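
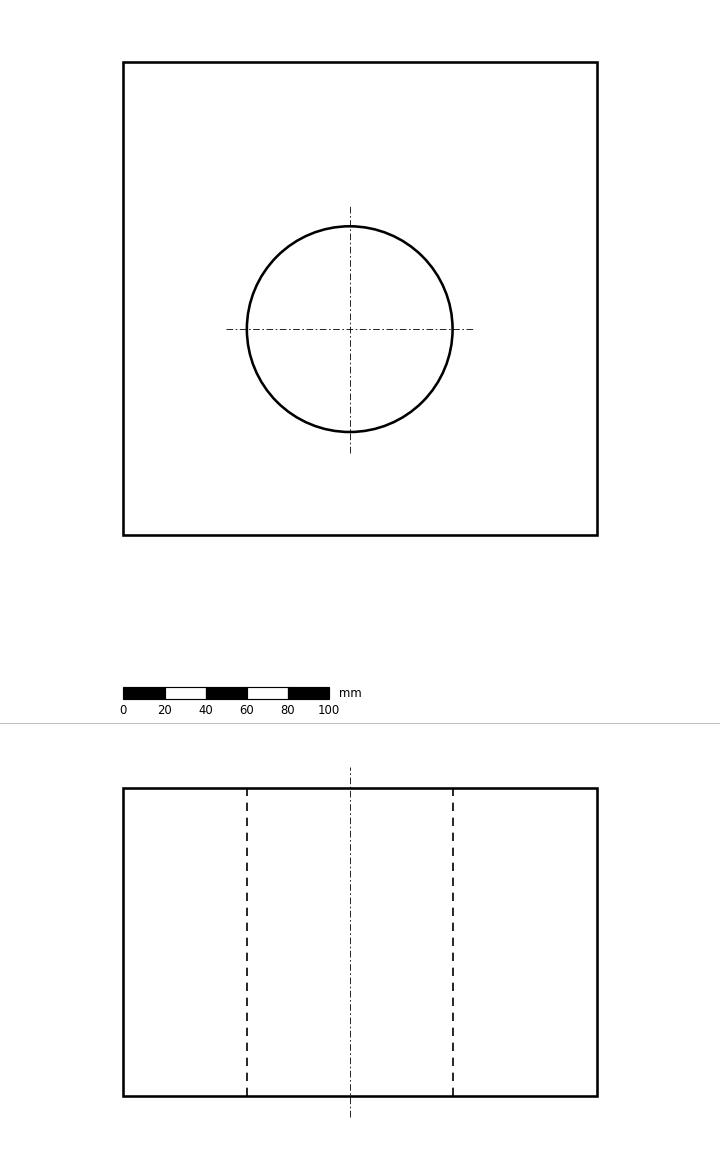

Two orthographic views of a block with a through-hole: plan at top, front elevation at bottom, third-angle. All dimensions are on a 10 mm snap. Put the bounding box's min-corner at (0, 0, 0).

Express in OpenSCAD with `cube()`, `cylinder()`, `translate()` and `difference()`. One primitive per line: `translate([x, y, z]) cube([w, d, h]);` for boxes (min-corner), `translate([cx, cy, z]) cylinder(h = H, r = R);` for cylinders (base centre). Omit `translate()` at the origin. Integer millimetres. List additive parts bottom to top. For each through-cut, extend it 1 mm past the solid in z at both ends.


difference() {
  cube([230, 230, 150]);
  translate([110, 100, -1]) cylinder(h = 152, r = 50);
}


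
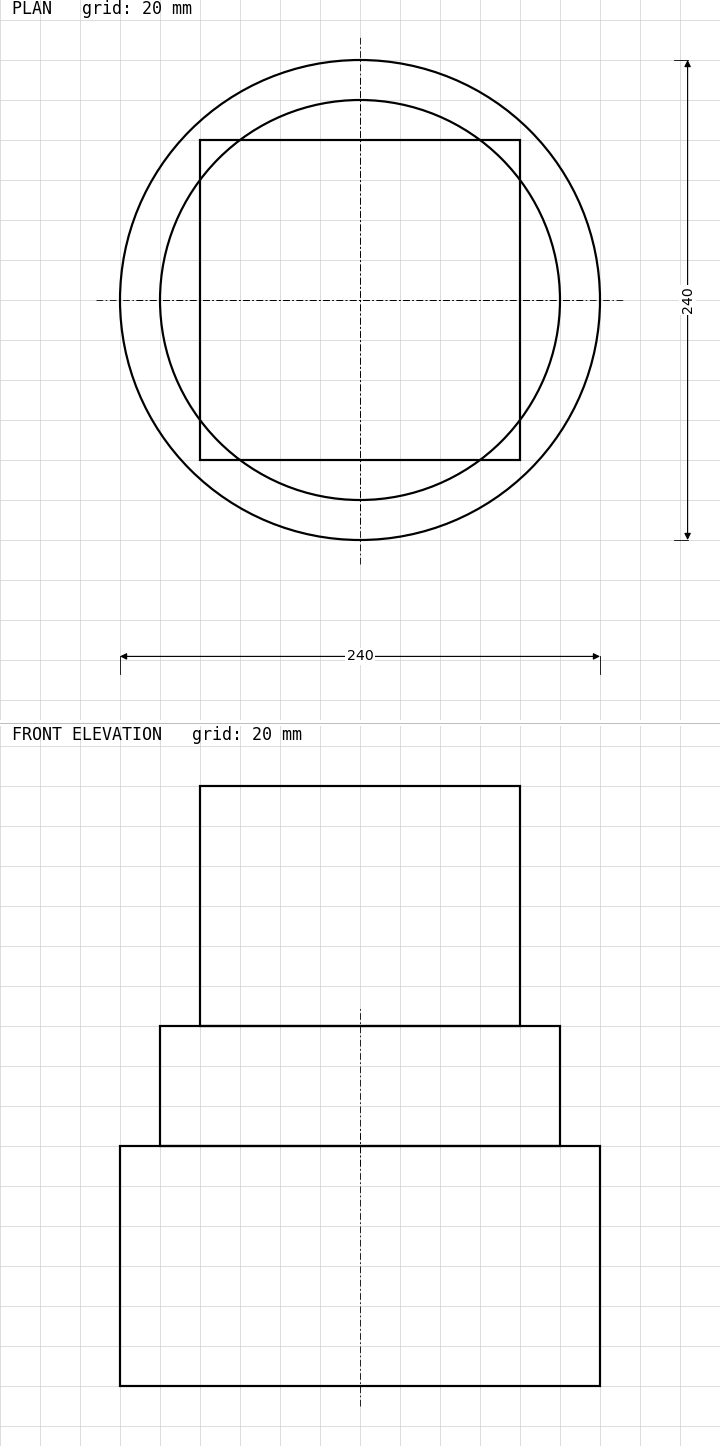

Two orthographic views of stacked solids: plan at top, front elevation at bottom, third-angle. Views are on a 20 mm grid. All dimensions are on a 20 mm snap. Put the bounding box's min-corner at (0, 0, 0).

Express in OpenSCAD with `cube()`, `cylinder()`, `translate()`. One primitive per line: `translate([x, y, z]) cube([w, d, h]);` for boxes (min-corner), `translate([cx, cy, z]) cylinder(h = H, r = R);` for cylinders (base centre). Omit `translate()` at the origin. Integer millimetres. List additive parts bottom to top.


translate([120, 120, 0]) cylinder(h = 120, r = 120);
translate([120, 120, 120]) cylinder(h = 60, r = 100);
translate([40, 40, 180]) cube([160, 160, 120]);


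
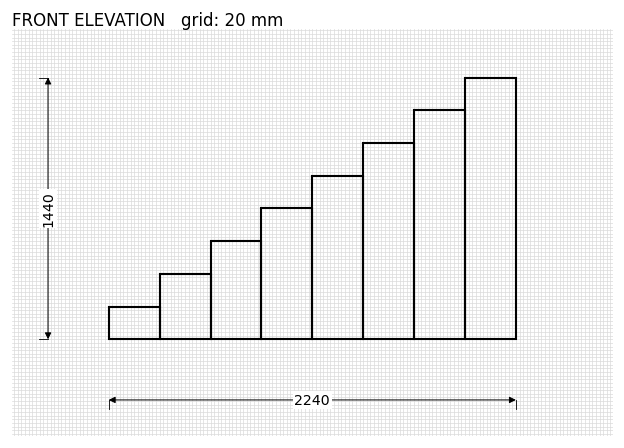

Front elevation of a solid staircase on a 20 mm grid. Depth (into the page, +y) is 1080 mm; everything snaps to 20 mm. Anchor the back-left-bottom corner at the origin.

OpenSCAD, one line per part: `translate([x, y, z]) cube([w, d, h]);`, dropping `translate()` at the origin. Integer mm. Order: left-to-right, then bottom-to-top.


cube([280, 1080, 180]);
translate([280, 0, 0]) cube([280, 1080, 360]);
translate([560, 0, 0]) cube([280, 1080, 540]);
translate([840, 0, 0]) cube([280, 1080, 720]);
translate([1120, 0, 0]) cube([280, 1080, 900]);
translate([1400, 0, 0]) cube([280, 1080, 1080]);
translate([1680, 0, 0]) cube([280, 1080, 1260]);
translate([1960, 0, 0]) cube([280, 1080, 1440]);


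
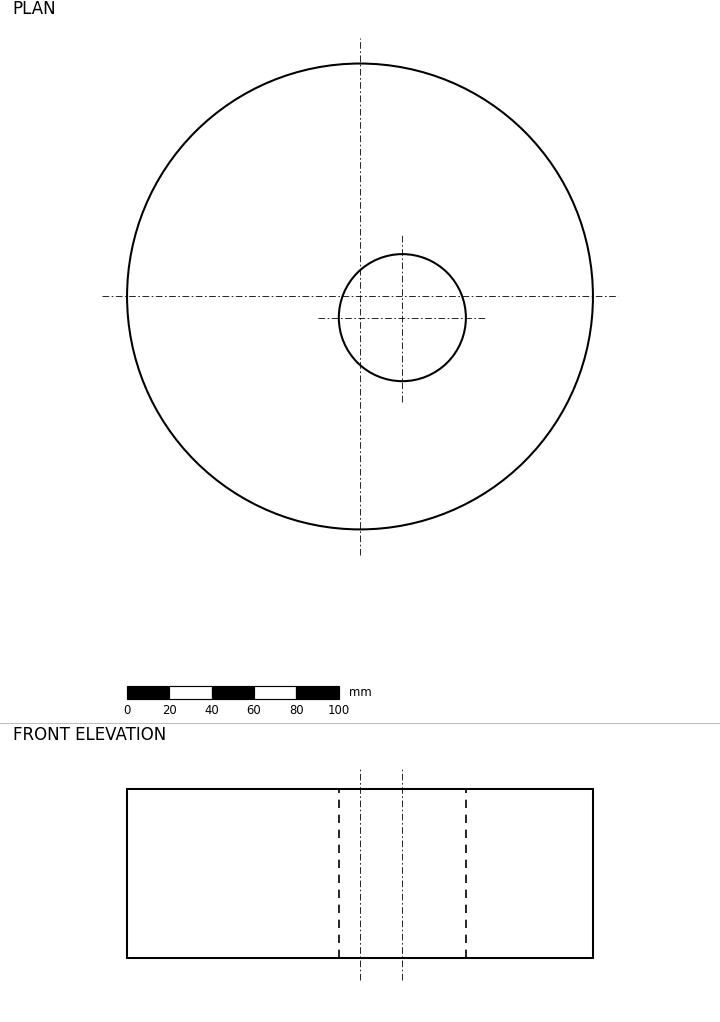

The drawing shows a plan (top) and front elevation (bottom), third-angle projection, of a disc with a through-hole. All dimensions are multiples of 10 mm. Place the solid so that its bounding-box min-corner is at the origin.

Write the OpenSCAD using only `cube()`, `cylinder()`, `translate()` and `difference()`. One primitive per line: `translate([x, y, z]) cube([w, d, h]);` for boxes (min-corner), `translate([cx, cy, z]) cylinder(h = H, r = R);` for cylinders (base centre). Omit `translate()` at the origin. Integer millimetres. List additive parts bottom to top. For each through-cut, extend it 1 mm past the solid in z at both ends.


difference() {
  translate([110, 110, 0]) cylinder(h = 80, r = 110);
  translate([130, 100, -1]) cylinder(h = 82, r = 30);
}


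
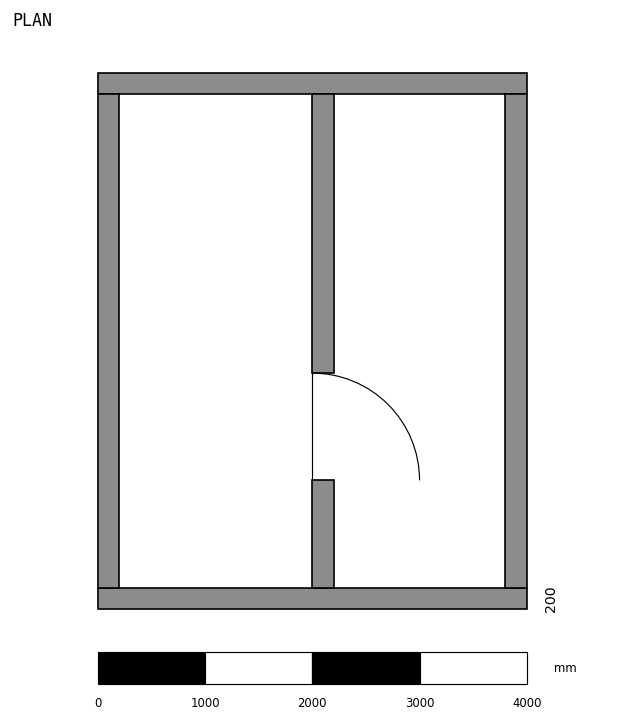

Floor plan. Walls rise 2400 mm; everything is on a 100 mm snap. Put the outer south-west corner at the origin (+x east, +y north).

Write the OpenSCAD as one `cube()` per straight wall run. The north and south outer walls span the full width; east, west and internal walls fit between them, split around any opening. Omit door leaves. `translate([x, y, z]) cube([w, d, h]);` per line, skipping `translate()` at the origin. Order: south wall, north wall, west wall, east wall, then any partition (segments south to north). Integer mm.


cube([4000, 200, 2400]);
translate([0, 4800, 0]) cube([4000, 200, 2400]);
translate([0, 200, 0]) cube([200, 4600, 2400]);
translate([3800, 200, 0]) cube([200, 4600, 2400]);
translate([2000, 200, 0]) cube([200, 1000, 2400]);
translate([2000, 2200, 0]) cube([200, 2600, 2400]);


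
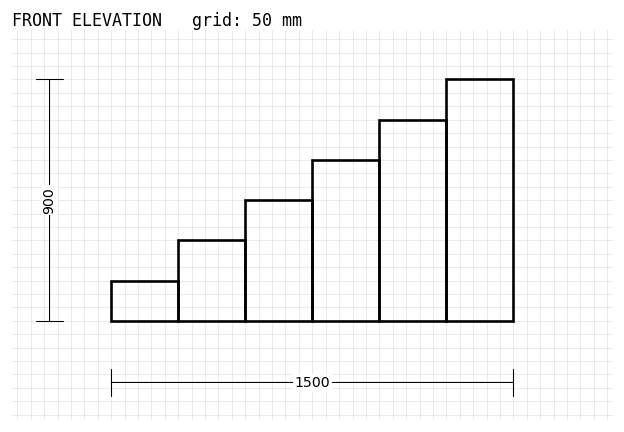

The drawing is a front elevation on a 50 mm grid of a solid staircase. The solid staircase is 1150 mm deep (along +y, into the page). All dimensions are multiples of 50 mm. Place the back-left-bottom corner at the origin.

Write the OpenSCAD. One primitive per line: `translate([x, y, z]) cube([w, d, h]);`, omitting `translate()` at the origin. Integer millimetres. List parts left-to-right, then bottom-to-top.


cube([250, 1150, 150]);
translate([250, 0, 0]) cube([250, 1150, 300]);
translate([500, 0, 0]) cube([250, 1150, 450]);
translate([750, 0, 0]) cube([250, 1150, 600]);
translate([1000, 0, 0]) cube([250, 1150, 750]);
translate([1250, 0, 0]) cube([250, 1150, 900]);


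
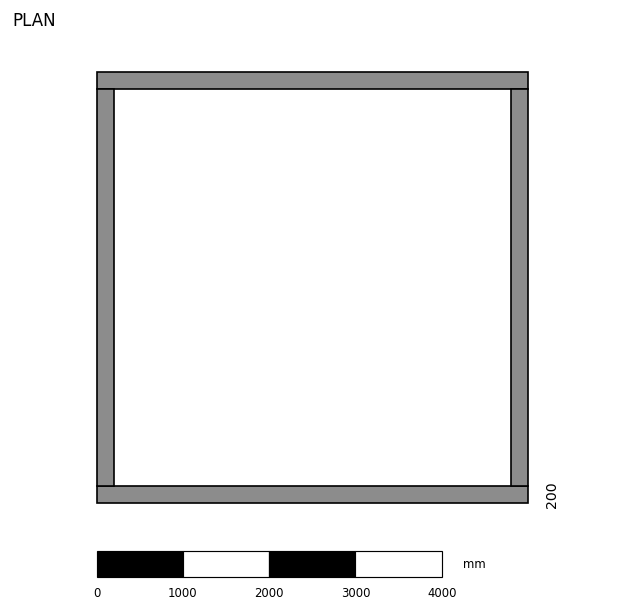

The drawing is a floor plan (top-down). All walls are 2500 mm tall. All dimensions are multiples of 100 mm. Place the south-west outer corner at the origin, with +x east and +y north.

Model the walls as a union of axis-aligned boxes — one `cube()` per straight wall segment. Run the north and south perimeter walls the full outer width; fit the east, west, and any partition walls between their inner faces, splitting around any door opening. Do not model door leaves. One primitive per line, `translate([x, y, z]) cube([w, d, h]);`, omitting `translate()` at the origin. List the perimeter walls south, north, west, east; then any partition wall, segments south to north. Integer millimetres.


cube([5000, 200, 2500]);
translate([0, 4800, 0]) cube([5000, 200, 2500]);
translate([0, 200, 0]) cube([200, 4600, 2500]);
translate([4800, 200, 0]) cube([200, 4600, 2500]);


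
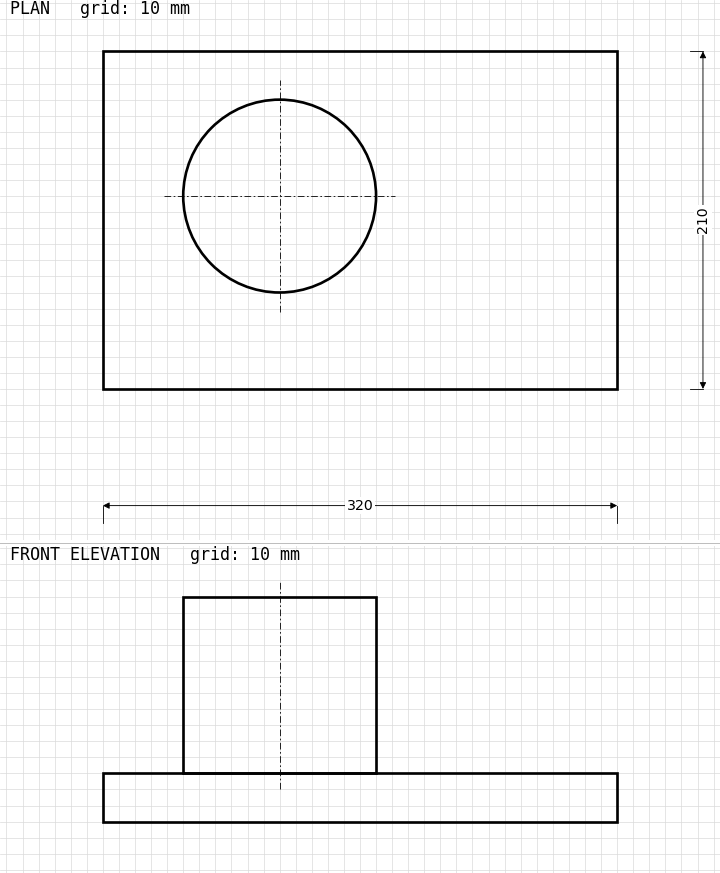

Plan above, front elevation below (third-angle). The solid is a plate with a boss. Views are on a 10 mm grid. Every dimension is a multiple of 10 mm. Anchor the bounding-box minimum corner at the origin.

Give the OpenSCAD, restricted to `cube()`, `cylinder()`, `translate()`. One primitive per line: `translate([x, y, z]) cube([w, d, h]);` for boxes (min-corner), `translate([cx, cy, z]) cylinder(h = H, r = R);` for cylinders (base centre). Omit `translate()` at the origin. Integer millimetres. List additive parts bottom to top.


cube([320, 210, 30]);
translate([110, 120, 30]) cylinder(h = 110, r = 60);


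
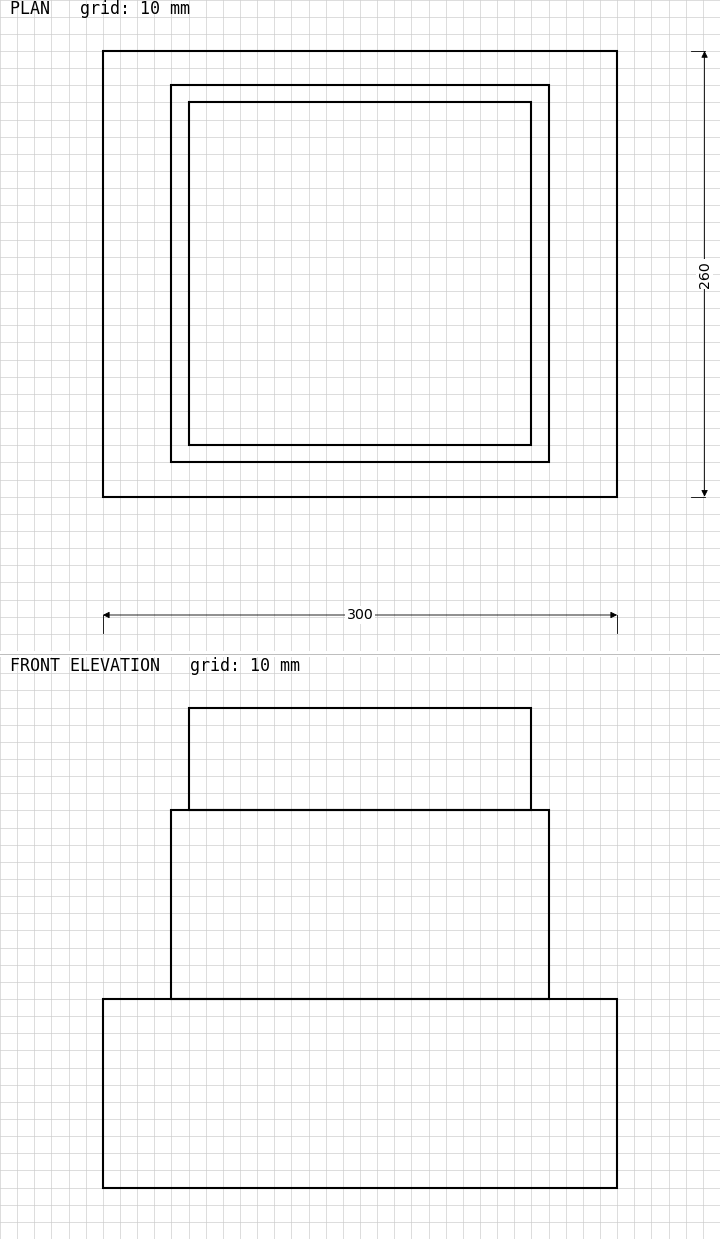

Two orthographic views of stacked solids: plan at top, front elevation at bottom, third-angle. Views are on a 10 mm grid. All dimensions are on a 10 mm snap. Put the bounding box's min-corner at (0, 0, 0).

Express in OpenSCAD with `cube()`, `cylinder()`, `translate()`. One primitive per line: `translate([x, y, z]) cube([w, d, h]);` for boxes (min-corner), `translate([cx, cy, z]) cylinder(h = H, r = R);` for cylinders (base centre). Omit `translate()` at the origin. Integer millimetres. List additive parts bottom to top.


cube([300, 260, 110]);
translate([40, 20, 110]) cube([220, 220, 110]);
translate([50, 30, 220]) cube([200, 200, 60]);


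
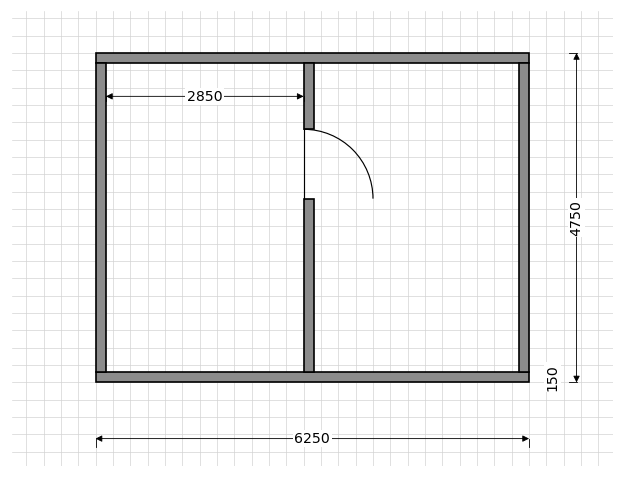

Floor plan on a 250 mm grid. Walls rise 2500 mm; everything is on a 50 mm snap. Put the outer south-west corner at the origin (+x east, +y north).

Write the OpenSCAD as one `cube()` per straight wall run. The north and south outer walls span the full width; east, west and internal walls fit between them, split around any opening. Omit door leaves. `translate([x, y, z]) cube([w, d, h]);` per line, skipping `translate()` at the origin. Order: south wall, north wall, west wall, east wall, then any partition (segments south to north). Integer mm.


cube([6250, 150, 2500]);
translate([0, 4600, 0]) cube([6250, 150, 2500]);
translate([0, 150, 0]) cube([150, 4450, 2500]);
translate([6100, 150, 0]) cube([150, 4450, 2500]);
translate([3000, 150, 0]) cube([150, 2500, 2500]);
translate([3000, 3650, 0]) cube([150, 950, 2500]);


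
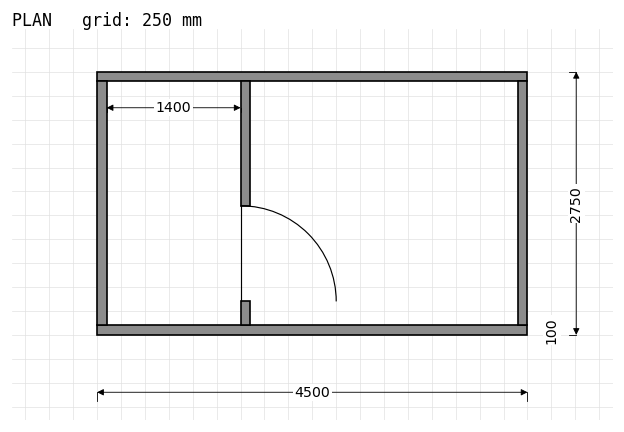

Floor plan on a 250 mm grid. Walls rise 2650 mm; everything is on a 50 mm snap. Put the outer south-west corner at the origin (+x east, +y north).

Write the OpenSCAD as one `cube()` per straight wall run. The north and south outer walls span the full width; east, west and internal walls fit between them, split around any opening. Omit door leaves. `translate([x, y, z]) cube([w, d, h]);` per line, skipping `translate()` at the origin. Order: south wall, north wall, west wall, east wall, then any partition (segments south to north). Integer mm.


cube([4500, 100, 2650]);
translate([0, 2650, 0]) cube([4500, 100, 2650]);
translate([0, 100, 0]) cube([100, 2550, 2650]);
translate([4400, 100, 0]) cube([100, 2550, 2650]);
translate([1500, 100, 0]) cube([100, 250, 2650]);
translate([1500, 1350, 0]) cube([100, 1300, 2650]);


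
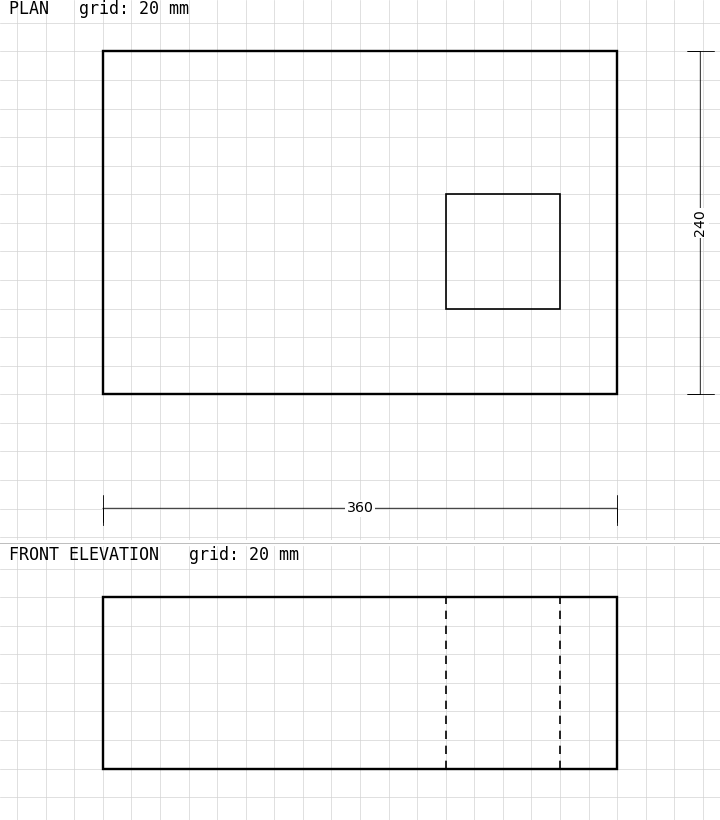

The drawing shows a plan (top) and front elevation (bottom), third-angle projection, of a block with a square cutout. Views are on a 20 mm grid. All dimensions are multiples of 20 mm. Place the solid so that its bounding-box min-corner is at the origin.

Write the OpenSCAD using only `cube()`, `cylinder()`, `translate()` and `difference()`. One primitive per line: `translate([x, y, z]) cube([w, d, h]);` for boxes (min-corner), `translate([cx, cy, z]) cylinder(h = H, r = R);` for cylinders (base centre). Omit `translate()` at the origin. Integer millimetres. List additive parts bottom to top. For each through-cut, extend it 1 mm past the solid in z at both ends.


difference() {
  cube([360, 240, 120]);
  translate([240, 60, -1]) cube([80, 80, 122]);
}


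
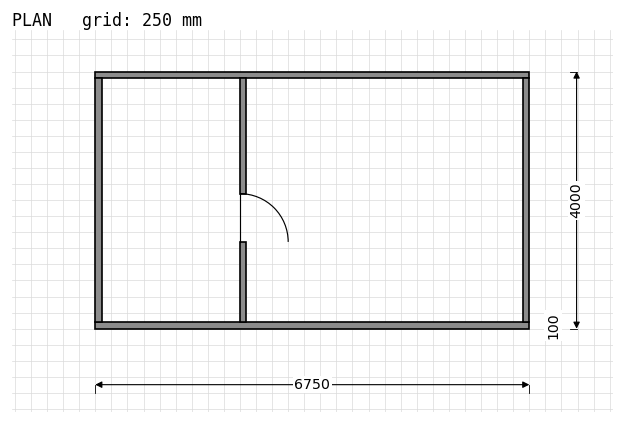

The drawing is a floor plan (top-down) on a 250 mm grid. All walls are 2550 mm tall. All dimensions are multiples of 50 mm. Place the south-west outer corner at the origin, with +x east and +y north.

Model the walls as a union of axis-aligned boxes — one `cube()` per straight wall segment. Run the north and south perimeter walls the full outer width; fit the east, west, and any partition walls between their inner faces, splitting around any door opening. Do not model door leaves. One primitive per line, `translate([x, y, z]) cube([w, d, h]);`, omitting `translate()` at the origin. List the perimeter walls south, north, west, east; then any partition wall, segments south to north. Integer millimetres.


cube([6750, 100, 2550]);
translate([0, 3900, 0]) cube([6750, 100, 2550]);
translate([0, 100, 0]) cube([100, 3800, 2550]);
translate([6650, 100, 0]) cube([100, 3800, 2550]);
translate([2250, 100, 0]) cube([100, 1250, 2550]);
translate([2250, 2100, 0]) cube([100, 1800, 2550]);


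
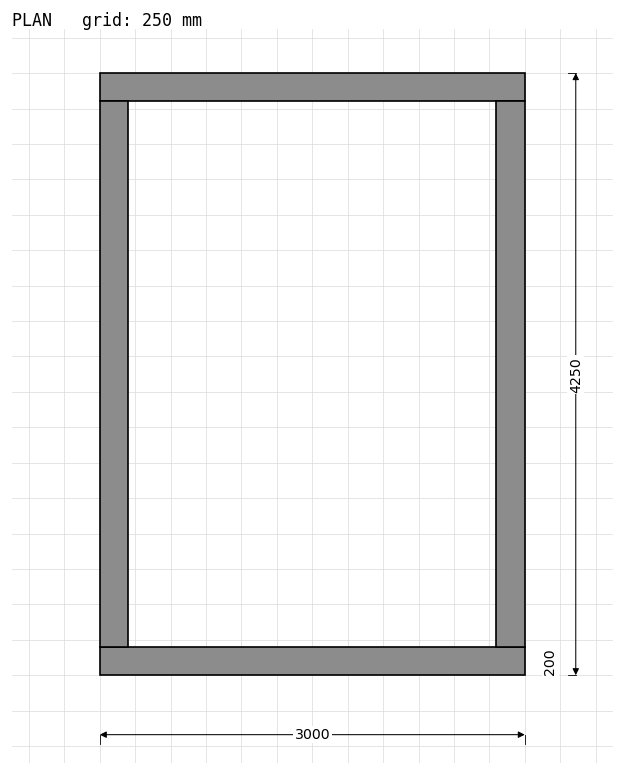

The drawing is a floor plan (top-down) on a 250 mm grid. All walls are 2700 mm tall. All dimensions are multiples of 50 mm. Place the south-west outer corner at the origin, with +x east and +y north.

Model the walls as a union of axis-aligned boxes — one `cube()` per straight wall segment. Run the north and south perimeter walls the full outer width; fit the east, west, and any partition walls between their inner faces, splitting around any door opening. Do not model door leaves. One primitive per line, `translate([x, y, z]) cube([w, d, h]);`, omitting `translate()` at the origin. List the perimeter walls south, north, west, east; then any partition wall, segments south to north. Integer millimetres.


cube([3000, 200, 2700]);
translate([0, 4050, 0]) cube([3000, 200, 2700]);
translate([0, 200, 0]) cube([200, 3850, 2700]);
translate([2800, 200, 0]) cube([200, 3850, 2700]);


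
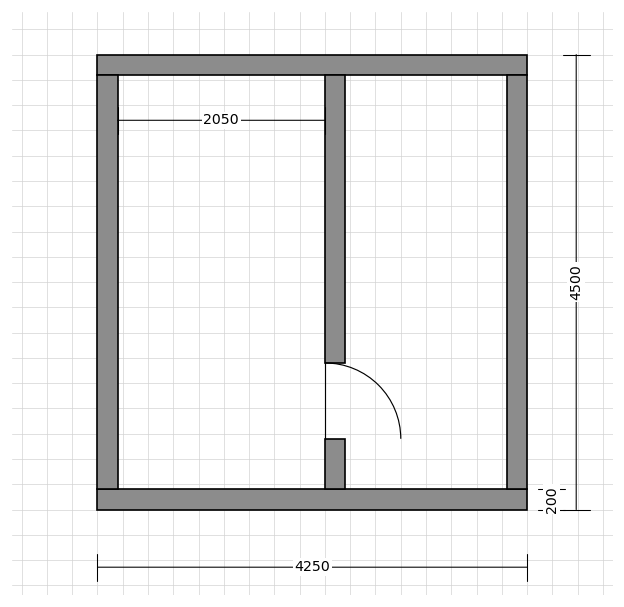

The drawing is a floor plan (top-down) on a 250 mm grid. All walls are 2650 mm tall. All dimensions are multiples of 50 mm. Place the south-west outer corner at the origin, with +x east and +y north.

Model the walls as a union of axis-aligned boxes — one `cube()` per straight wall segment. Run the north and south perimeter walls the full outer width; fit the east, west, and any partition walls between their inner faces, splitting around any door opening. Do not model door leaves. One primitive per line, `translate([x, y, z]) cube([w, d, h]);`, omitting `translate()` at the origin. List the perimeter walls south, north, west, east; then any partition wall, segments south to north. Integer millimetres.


cube([4250, 200, 2650]);
translate([0, 4300, 0]) cube([4250, 200, 2650]);
translate([0, 200, 0]) cube([200, 4100, 2650]);
translate([4050, 200, 0]) cube([200, 4100, 2650]);
translate([2250, 200, 0]) cube([200, 500, 2650]);
translate([2250, 1450, 0]) cube([200, 2850, 2650]);


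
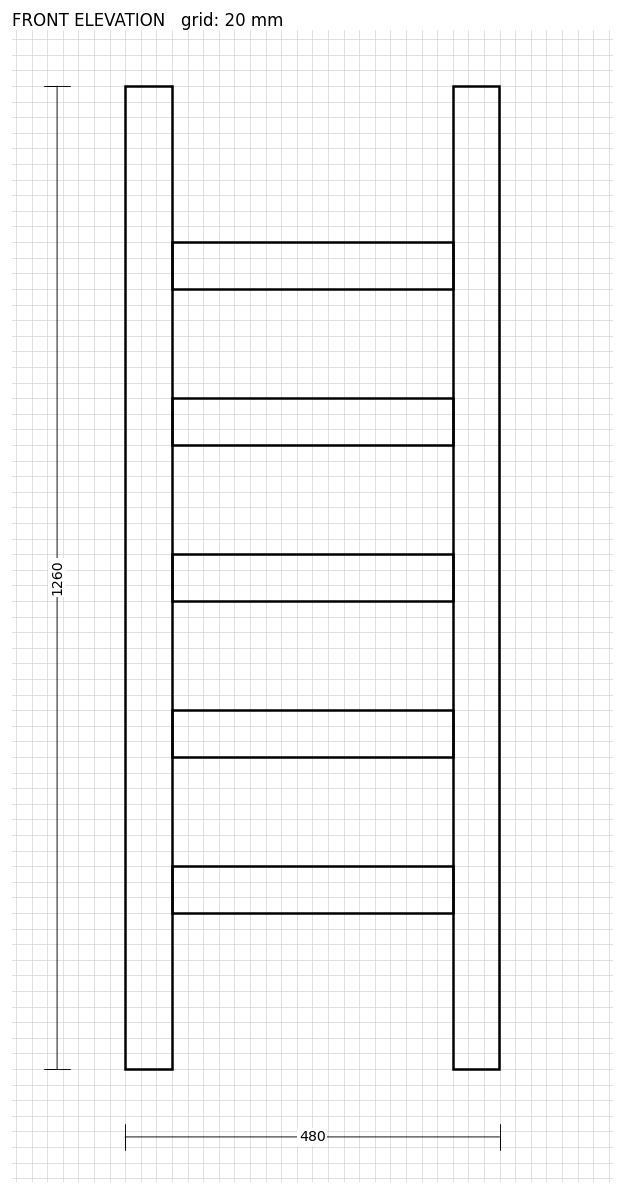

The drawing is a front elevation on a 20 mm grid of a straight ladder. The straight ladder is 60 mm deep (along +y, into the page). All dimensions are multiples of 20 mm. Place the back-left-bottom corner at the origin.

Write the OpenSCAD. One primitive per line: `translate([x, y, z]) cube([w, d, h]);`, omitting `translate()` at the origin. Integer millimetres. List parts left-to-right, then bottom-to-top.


cube([60, 60, 1260]);
translate([60, 0, 200]) cube([360, 60, 60]);
translate([60, 0, 400]) cube([360, 60, 60]);
translate([60, 0, 600]) cube([360, 60, 60]);
translate([60, 0, 800]) cube([360, 60, 60]);
translate([60, 0, 1000]) cube([360, 60, 60]);
translate([420, 0, 0]) cube([60, 60, 1260]);


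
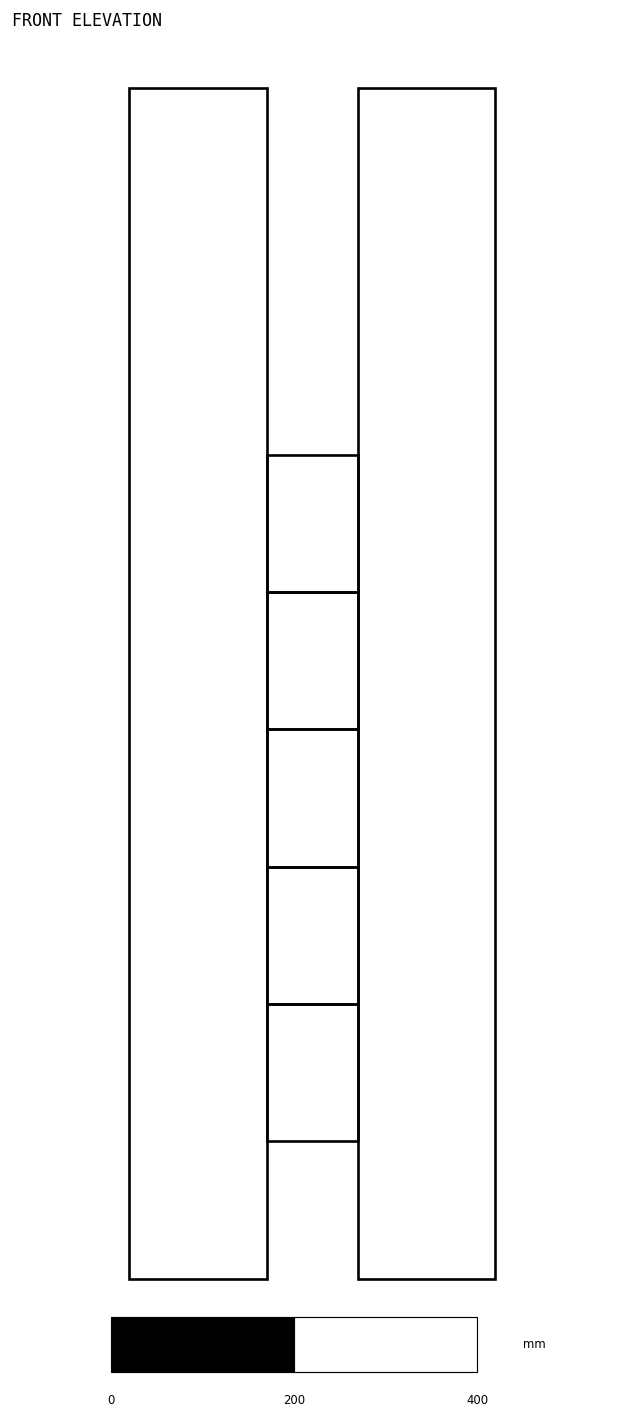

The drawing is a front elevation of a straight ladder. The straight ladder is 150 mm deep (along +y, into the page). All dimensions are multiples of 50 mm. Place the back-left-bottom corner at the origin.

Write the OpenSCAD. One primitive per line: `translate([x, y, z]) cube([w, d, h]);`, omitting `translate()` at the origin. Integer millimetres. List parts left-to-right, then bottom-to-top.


cube([150, 150, 1300]);
translate([150, 0, 150]) cube([100, 150, 150]);
translate([150, 0, 300]) cube([100, 150, 150]);
translate([150, 0, 450]) cube([100, 150, 150]);
translate([150, 0, 600]) cube([100, 150, 150]);
translate([150, 0, 750]) cube([100, 150, 150]);
translate([250, 0, 0]) cube([150, 150, 1300]);


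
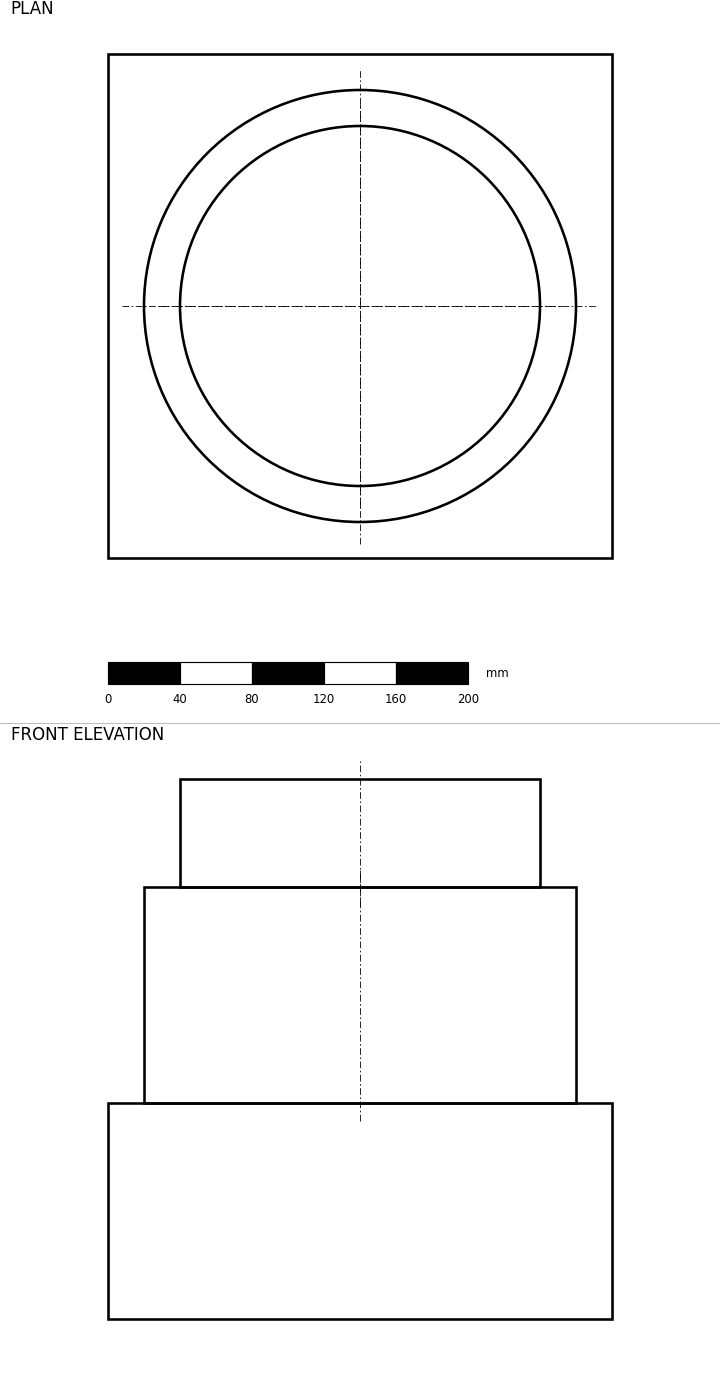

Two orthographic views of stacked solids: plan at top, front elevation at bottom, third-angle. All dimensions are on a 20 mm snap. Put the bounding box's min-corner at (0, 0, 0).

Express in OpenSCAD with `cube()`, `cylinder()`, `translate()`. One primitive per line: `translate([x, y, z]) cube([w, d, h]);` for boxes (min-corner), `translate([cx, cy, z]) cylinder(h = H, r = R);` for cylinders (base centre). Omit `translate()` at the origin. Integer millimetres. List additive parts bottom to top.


cube([280, 280, 120]);
translate([140, 140, 120]) cylinder(h = 120, r = 120);
translate([140, 140, 240]) cylinder(h = 60, r = 100);


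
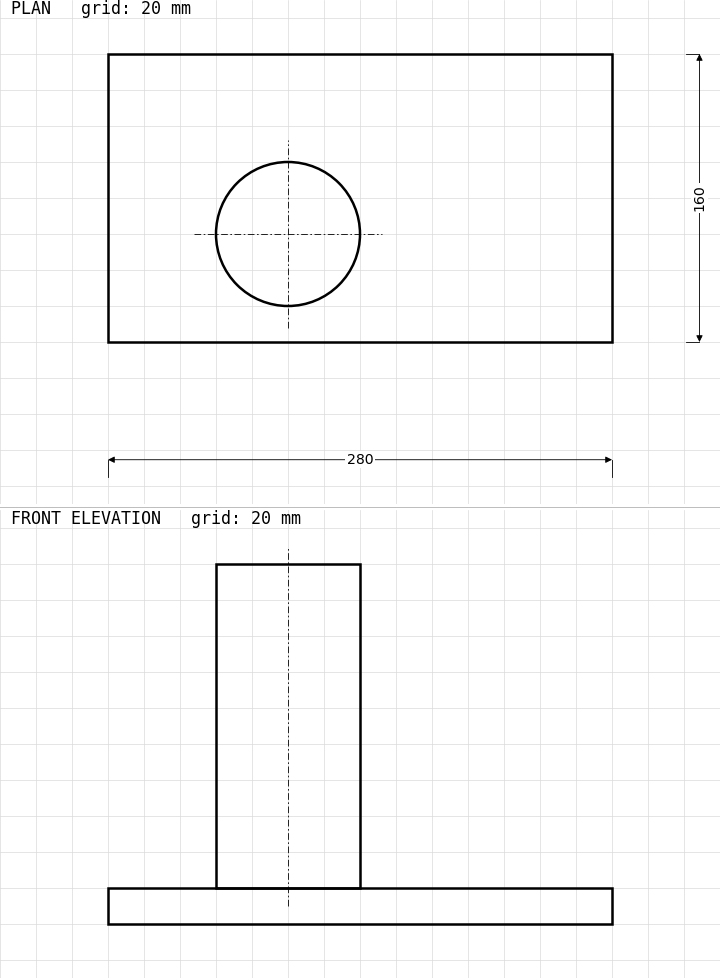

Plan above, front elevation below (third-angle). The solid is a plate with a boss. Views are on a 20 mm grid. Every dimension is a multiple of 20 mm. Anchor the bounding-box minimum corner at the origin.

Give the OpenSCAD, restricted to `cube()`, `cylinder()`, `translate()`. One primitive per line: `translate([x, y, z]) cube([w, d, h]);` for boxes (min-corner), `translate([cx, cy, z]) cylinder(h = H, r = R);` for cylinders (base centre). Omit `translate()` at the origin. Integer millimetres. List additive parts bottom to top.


cube([280, 160, 20]);
translate([100, 60, 20]) cylinder(h = 180, r = 40);


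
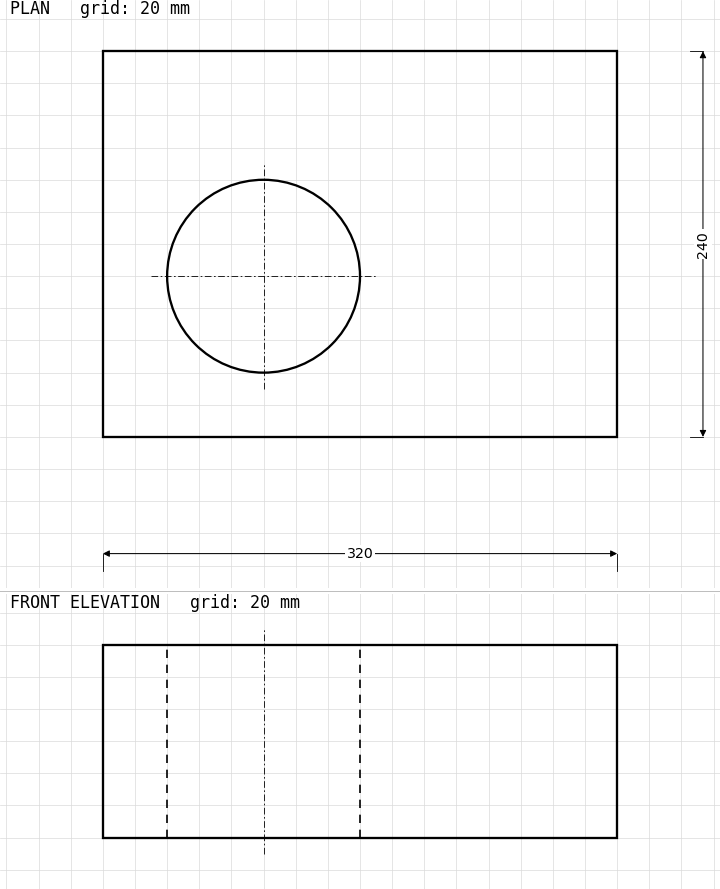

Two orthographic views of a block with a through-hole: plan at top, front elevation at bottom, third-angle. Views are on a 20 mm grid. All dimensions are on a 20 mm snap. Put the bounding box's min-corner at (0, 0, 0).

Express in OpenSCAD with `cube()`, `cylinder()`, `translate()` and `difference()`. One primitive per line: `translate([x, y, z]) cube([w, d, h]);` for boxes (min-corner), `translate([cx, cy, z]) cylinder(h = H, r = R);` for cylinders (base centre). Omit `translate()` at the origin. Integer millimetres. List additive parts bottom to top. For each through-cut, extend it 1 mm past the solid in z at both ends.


difference() {
  cube([320, 240, 120]);
  translate([100, 100, -1]) cylinder(h = 122, r = 60);
}


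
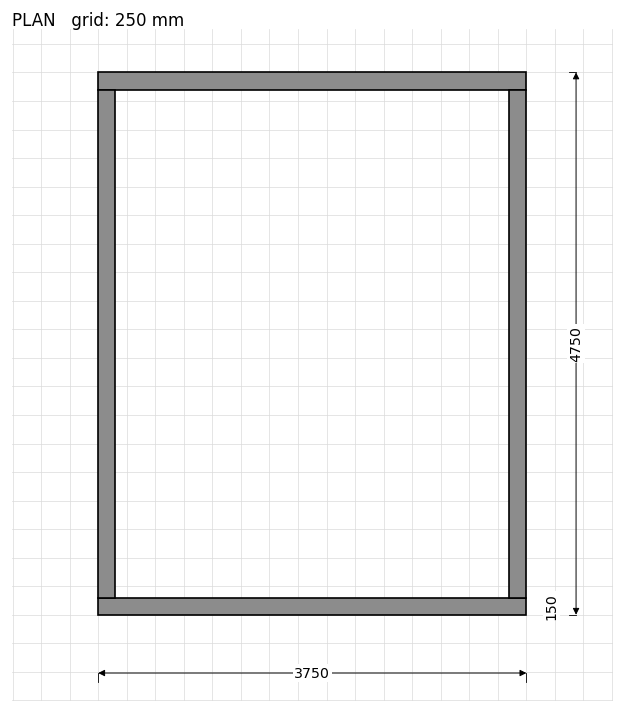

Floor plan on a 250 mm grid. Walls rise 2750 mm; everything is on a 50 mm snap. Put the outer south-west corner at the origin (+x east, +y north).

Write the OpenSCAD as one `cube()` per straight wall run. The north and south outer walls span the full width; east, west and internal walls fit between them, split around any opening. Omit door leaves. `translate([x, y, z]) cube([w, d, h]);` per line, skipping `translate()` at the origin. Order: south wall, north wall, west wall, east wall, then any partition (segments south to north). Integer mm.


cube([3750, 150, 2750]);
translate([0, 4600, 0]) cube([3750, 150, 2750]);
translate([0, 150, 0]) cube([150, 4450, 2750]);
translate([3600, 150, 0]) cube([150, 4450, 2750]);


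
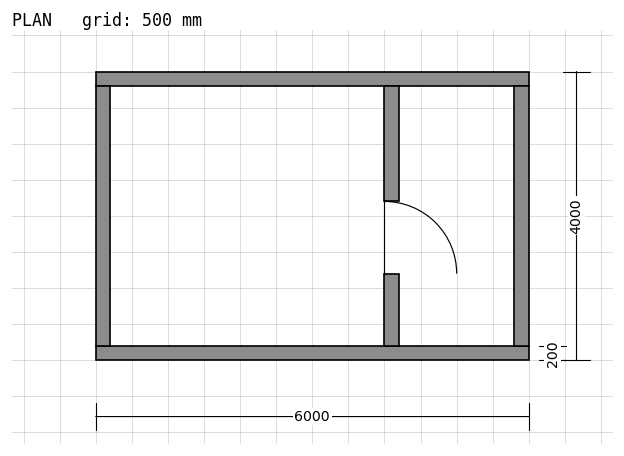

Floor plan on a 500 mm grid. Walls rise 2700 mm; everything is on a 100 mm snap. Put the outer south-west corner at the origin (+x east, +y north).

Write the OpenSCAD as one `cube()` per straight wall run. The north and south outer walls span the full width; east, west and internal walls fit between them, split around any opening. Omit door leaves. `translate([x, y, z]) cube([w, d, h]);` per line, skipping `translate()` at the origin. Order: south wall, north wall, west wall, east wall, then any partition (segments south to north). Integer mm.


cube([6000, 200, 2700]);
translate([0, 3800, 0]) cube([6000, 200, 2700]);
translate([0, 200, 0]) cube([200, 3600, 2700]);
translate([5800, 200, 0]) cube([200, 3600, 2700]);
translate([4000, 200, 0]) cube([200, 1000, 2700]);
translate([4000, 2200, 0]) cube([200, 1600, 2700]);


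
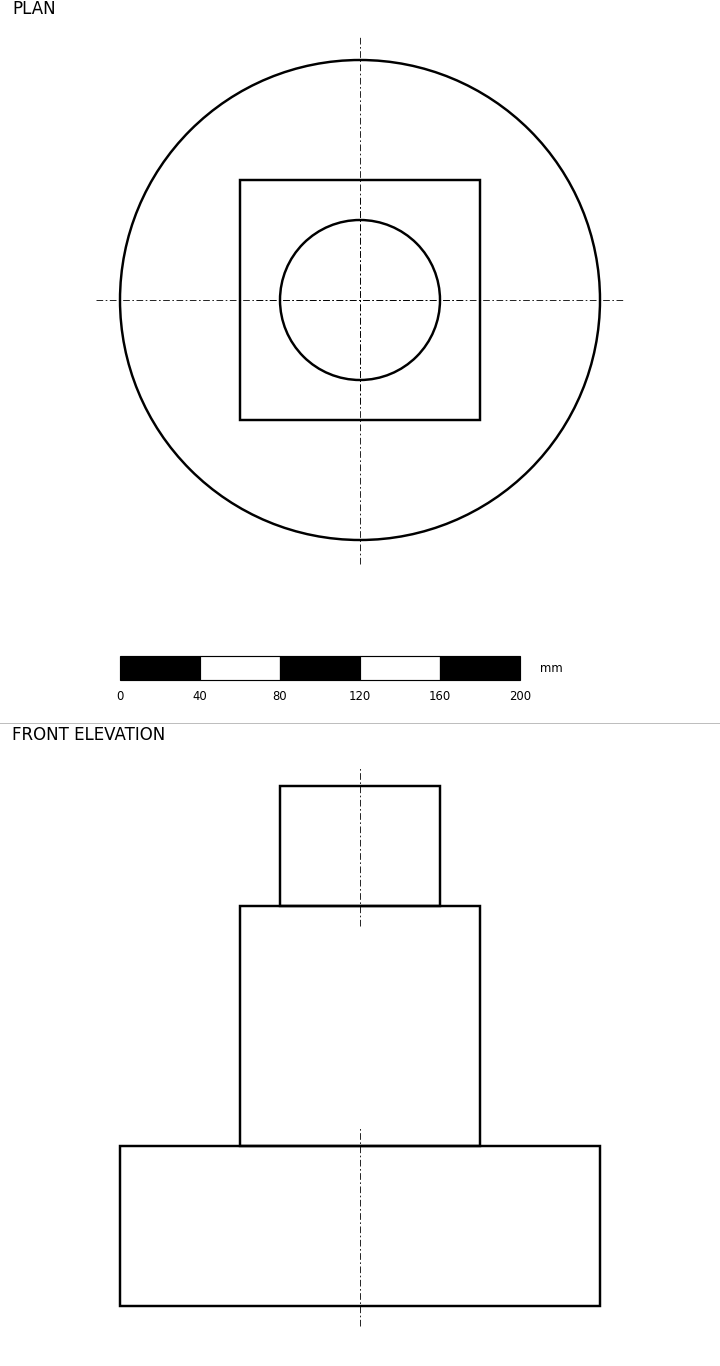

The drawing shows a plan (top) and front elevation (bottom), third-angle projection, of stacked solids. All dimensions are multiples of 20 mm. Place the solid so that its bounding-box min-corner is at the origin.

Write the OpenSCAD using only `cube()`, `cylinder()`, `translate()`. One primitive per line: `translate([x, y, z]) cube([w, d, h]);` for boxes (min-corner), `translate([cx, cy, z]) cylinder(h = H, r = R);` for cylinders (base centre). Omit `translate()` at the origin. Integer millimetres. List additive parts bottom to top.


translate([120, 120, 0]) cylinder(h = 80, r = 120);
translate([60, 60, 80]) cube([120, 120, 120]);
translate([120, 120, 200]) cylinder(h = 60, r = 40);


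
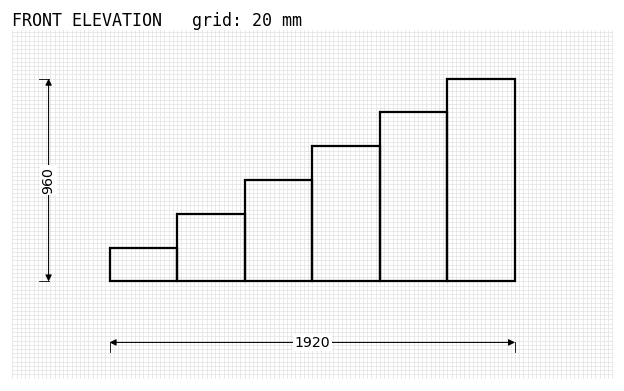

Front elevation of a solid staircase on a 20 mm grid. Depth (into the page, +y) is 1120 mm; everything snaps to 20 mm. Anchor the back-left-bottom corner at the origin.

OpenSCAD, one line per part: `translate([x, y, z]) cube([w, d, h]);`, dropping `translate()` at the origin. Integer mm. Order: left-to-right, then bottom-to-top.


cube([320, 1120, 160]);
translate([320, 0, 0]) cube([320, 1120, 320]);
translate([640, 0, 0]) cube([320, 1120, 480]);
translate([960, 0, 0]) cube([320, 1120, 640]);
translate([1280, 0, 0]) cube([320, 1120, 800]);
translate([1600, 0, 0]) cube([320, 1120, 960]);


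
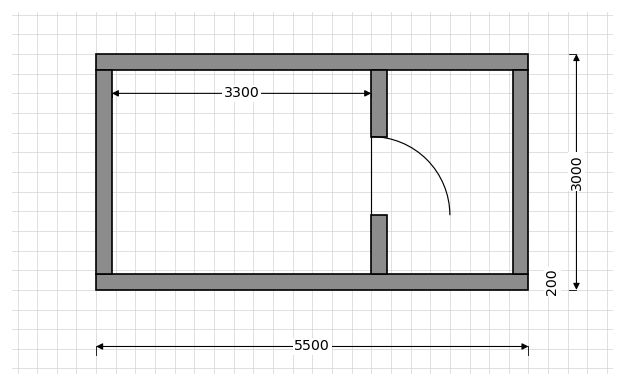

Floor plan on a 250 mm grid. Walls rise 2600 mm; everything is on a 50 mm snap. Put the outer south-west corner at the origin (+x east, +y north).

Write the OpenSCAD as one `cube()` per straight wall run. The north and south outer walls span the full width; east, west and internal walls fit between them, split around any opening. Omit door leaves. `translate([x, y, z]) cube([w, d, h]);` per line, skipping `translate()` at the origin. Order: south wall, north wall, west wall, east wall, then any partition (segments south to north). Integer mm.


cube([5500, 200, 2600]);
translate([0, 2800, 0]) cube([5500, 200, 2600]);
translate([0, 200, 0]) cube([200, 2600, 2600]);
translate([5300, 200, 0]) cube([200, 2600, 2600]);
translate([3500, 200, 0]) cube([200, 750, 2600]);
translate([3500, 1950, 0]) cube([200, 850, 2600]);


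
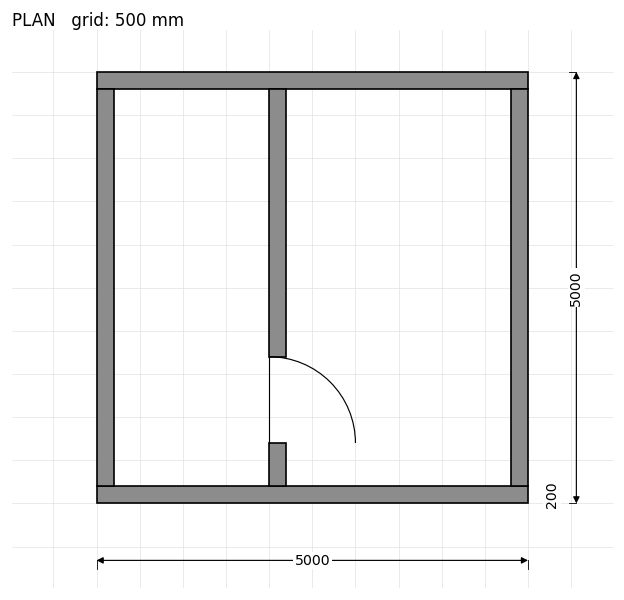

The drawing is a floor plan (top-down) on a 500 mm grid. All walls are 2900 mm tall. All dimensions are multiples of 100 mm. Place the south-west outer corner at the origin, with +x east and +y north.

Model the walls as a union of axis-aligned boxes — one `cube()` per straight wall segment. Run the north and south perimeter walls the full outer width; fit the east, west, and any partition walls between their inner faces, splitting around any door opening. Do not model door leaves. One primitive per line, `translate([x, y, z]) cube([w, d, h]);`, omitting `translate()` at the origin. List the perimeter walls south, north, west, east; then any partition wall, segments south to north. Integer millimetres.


cube([5000, 200, 2900]);
translate([0, 4800, 0]) cube([5000, 200, 2900]);
translate([0, 200, 0]) cube([200, 4600, 2900]);
translate([4800, 200, 0]) cube([200, 4600, 2900]);
translate([2000, 200, 0]) cube([200, 500, 2900]);
translate([2000, 1700, 0]) cube([200, 3100, 2900]);


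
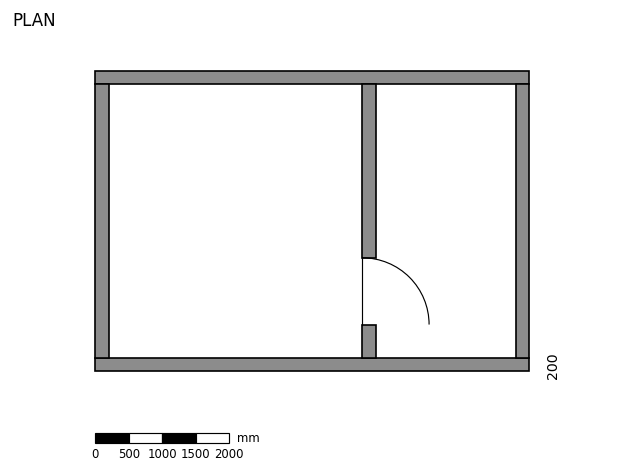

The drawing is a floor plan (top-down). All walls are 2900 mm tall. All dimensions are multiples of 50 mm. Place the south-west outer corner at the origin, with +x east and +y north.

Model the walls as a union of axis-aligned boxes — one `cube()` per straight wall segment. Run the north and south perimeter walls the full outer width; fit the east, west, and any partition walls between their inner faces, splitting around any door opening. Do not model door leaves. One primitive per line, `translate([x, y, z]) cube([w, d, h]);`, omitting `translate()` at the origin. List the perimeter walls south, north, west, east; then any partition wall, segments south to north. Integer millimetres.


cube([6500, 200, 2900]);
translate([0, 4300, 0]) cube([6500, 200, 2900]);
translate([0, 200, 0]) cube([200, 4100, 2900]);
translate([6300, 200, 0]) cube([200, 4100, 2900]);
translate([4000, 200, 0]) cube([200, 500, 2900]);
translate([4000, 1700, 0]) cube([200, 2600, 2900]);


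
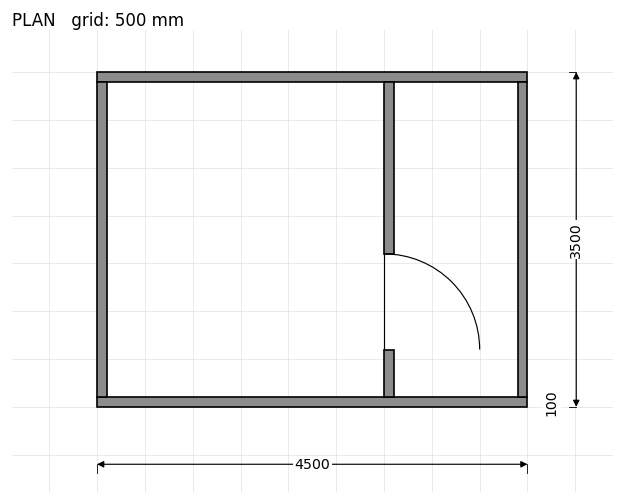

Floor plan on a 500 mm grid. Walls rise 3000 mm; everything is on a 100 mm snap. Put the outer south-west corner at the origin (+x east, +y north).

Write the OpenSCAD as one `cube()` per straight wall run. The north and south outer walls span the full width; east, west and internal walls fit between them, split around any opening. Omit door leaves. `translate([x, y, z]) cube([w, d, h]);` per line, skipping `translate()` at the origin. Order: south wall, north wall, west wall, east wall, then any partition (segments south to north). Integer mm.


cube([4500, 100, 3000]);
translate([0, 3400, 0]) cube([4500, 100, 3000]);
translate([0, 100, 0]) cube([100, 3300, 3000]);
translate([4400, 100, 0]) cube([100, 3300, 3000]);
translate([3000, 100, 0]) cube([100, 500, 3000]);
translate([3000, 1600, 0]) cube([100, 1800, 3000]);


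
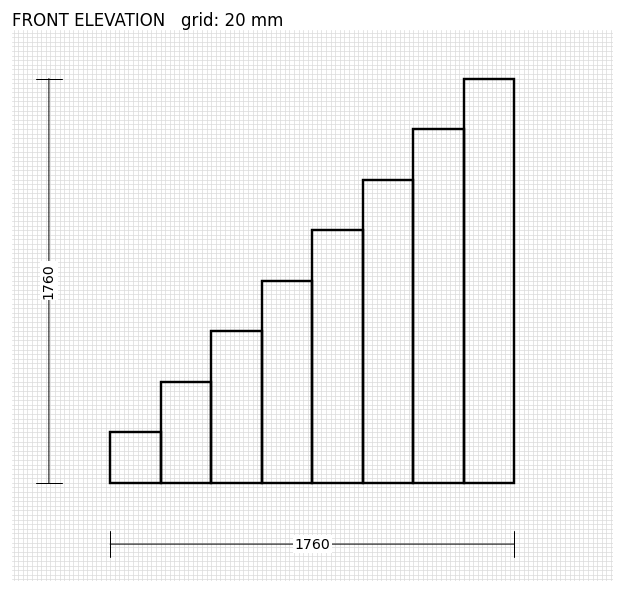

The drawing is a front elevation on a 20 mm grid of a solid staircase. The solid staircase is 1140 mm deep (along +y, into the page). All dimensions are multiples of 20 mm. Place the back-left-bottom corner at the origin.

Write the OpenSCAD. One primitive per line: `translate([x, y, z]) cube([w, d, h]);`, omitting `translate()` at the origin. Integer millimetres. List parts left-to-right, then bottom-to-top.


cube([220, 1140, 220]);
translate([220, 0, 0]) cube([220, 1140, 440]);
translate([440, 0, 0]) cube([220, 1140, 660]);
translate([660, 0, 0]) cube([220, 1140, 880]);
translate([880, 0, 0]) cube([220, 1140, 1100]);
translate([1100, 0, 0]) cube([220, 1140, 1320]);
translate([1320, 0, 0]) cube([220, 1140, 1540]);
translate([1540, 0, 0]) cube([220, 1140, 1760]);


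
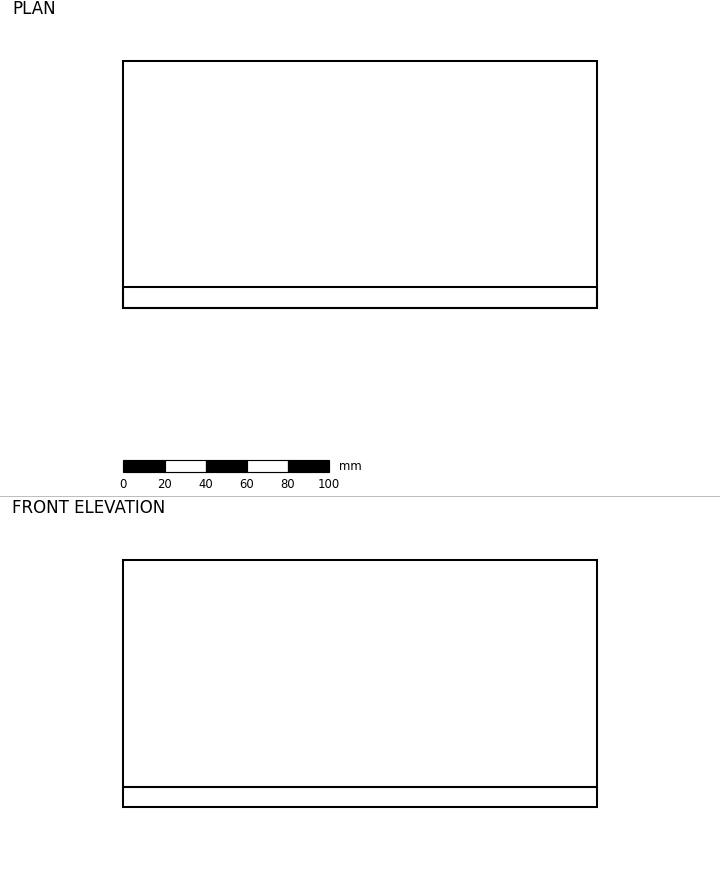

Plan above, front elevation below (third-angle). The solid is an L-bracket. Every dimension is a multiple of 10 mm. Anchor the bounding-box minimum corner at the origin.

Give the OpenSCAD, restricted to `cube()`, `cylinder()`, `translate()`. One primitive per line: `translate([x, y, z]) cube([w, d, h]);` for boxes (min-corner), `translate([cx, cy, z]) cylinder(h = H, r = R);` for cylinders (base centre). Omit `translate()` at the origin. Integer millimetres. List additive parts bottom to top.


cube([230, 120, 10]);
translate([0, 0, 10]) cube([230, 10, 110]);


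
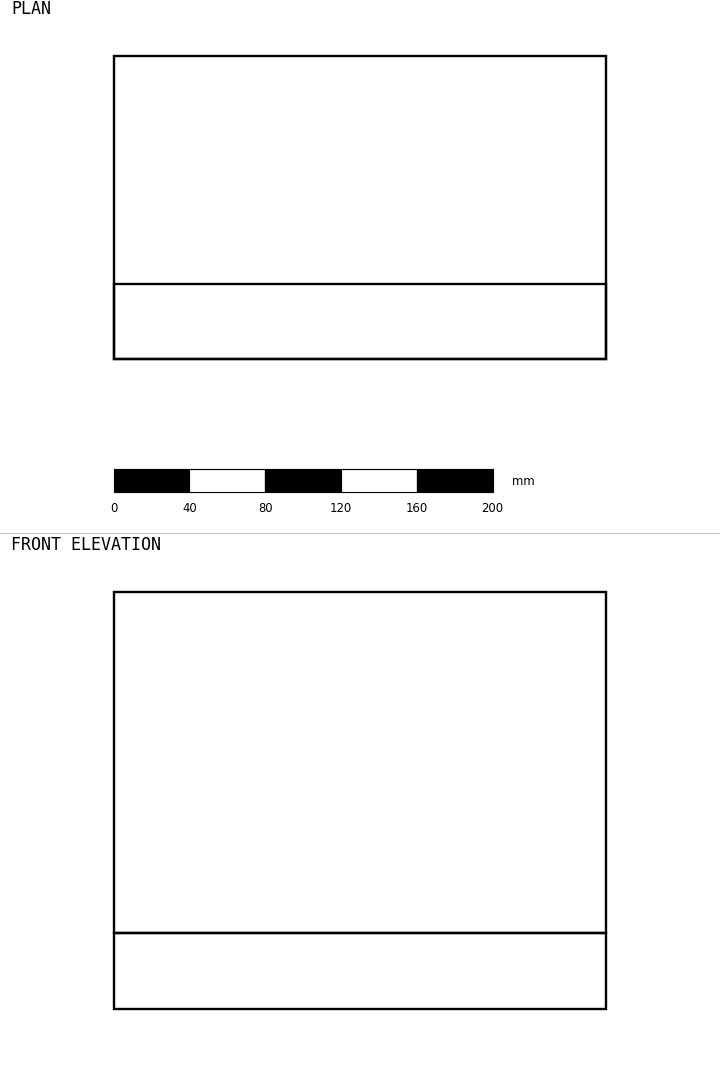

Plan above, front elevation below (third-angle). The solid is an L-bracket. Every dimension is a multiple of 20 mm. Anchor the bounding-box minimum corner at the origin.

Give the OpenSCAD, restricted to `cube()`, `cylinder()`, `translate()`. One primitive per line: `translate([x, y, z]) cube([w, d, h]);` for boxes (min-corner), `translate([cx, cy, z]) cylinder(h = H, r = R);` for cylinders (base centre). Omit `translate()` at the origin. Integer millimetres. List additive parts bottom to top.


cube([260, 160, 40]);
translate([0, 0, 40]) cube([260, 40, 180]);


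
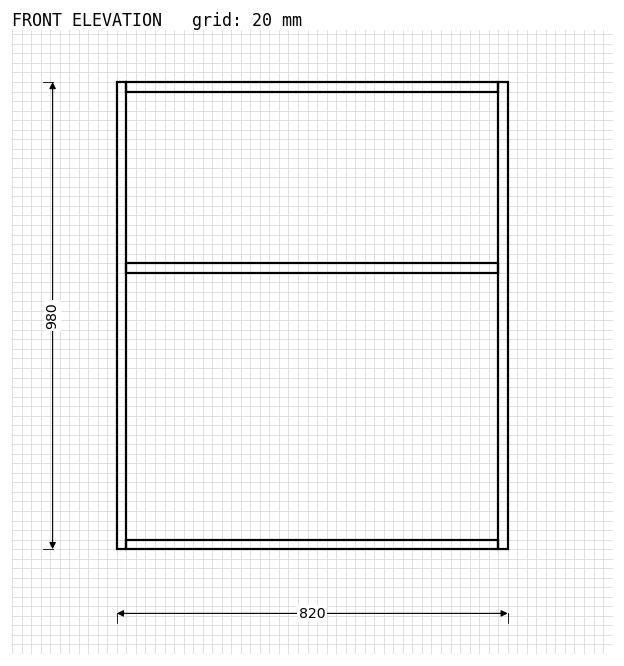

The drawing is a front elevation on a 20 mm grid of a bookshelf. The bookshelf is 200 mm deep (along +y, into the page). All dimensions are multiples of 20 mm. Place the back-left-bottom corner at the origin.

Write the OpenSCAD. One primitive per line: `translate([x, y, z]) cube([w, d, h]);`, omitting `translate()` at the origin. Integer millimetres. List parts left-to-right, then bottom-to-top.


cube([20, 200, 980]);
translate([20, 0, 0]) cube([780, 200, 20]);
translate([20, 0, 580]) cube([780, 200, 20]);
translate([20, 0, 960]) cube([780, 200, 20]);
translate([800, 0, 0]) cube([20, 200, 980]);


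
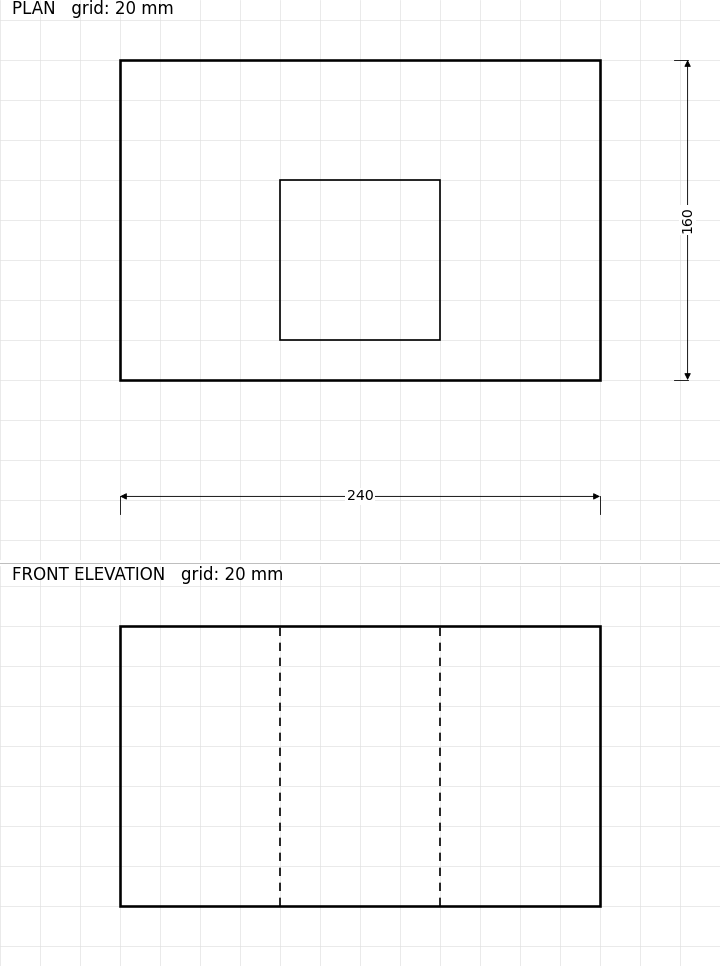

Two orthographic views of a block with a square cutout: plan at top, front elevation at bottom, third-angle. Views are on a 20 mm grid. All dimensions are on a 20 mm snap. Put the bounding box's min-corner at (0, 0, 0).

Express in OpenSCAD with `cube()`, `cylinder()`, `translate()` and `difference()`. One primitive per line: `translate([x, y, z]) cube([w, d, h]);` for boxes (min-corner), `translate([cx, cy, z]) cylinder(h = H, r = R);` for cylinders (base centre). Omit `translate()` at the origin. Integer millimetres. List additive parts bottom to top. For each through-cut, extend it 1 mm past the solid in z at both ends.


difference() {
  cube([240, 160, 140]);
  translate([80, 20, -1]) cube([80, 80, 142]);
}


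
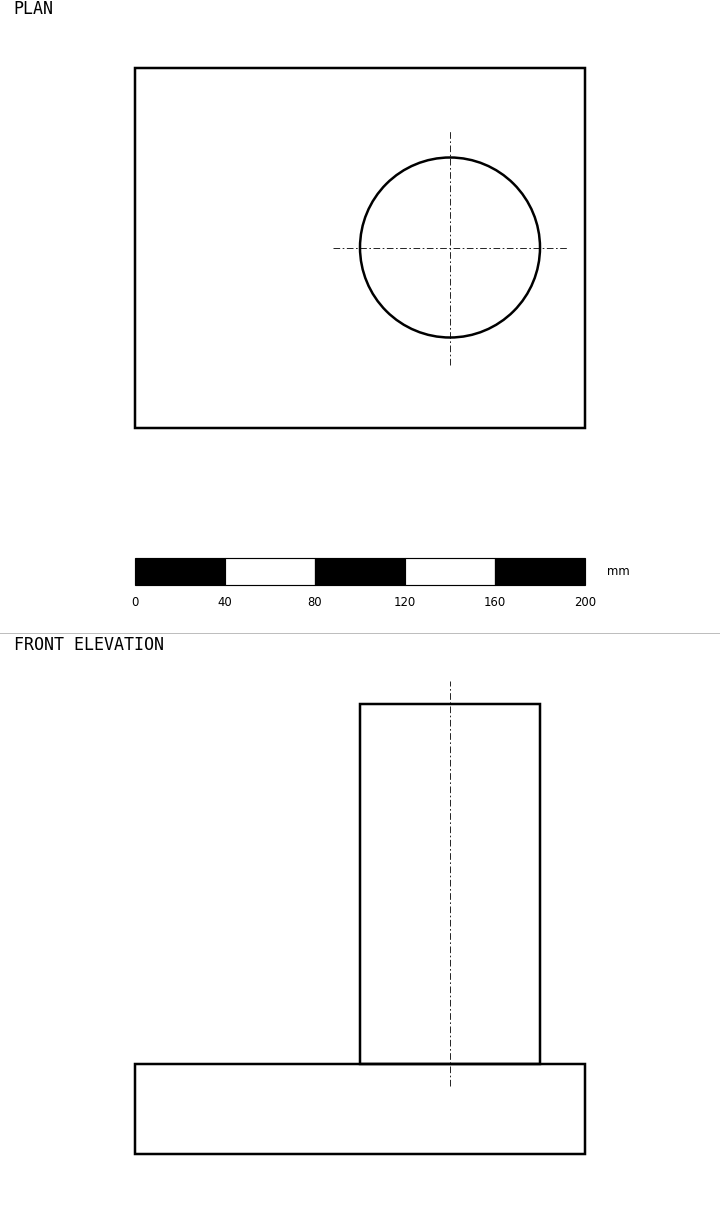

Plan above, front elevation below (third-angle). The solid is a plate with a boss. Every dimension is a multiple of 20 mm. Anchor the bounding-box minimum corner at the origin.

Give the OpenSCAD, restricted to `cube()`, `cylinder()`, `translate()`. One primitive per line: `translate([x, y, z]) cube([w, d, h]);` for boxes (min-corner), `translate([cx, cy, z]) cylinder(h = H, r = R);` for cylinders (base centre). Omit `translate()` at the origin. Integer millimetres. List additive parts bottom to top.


cube([200, 160, 40]);
translate([140, 80, 40]) cylinder(h = 160, r = 40);


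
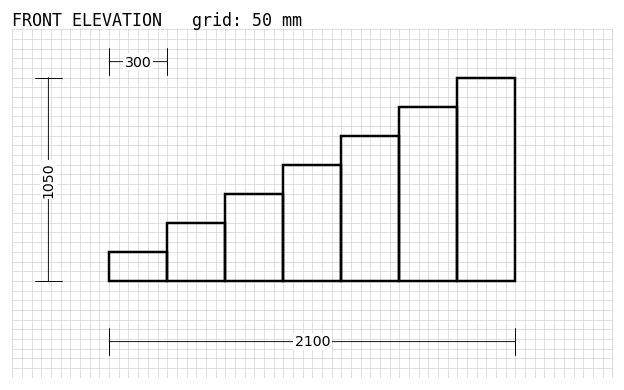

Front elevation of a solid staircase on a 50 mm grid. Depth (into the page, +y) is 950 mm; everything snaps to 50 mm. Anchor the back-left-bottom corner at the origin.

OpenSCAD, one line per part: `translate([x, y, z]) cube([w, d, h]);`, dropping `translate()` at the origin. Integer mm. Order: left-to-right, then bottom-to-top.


cube([300, 950, 150]);
translate([300, 0, 0]) cube([300, 950, 300]);
translate([600, 0, 0]) cube([300, 950, 450]);
translate([900, 0, 0]) cube([300, 950, 600]);
translate([1200, 0, 0]) cube([300, 950, 750]);
translate([1500, 0, 0]) cube([300, 950, 900]);
translate([1800, 0, 0]) cube([300, 950, 1050]);


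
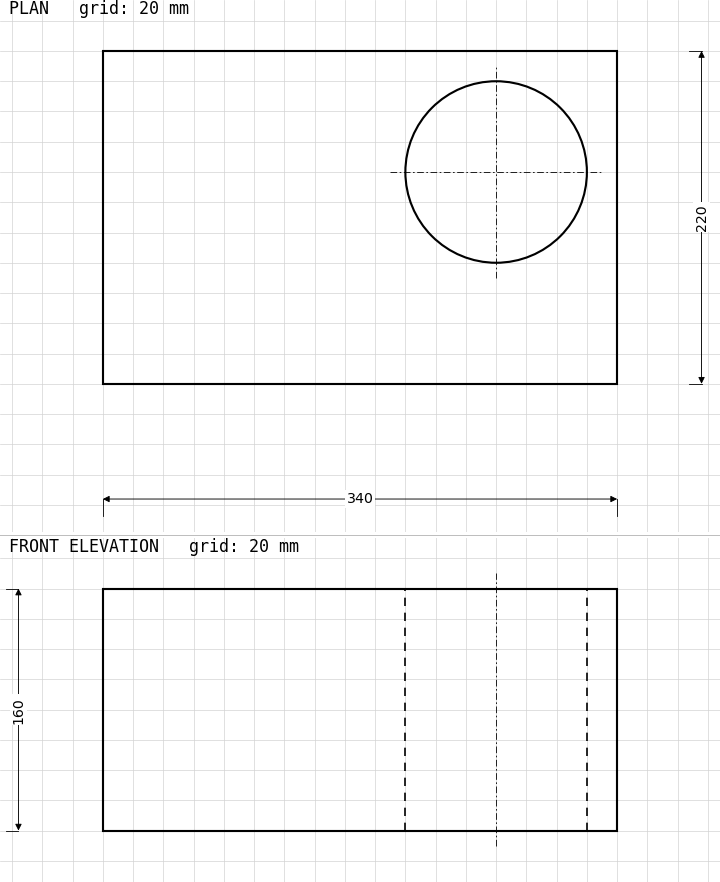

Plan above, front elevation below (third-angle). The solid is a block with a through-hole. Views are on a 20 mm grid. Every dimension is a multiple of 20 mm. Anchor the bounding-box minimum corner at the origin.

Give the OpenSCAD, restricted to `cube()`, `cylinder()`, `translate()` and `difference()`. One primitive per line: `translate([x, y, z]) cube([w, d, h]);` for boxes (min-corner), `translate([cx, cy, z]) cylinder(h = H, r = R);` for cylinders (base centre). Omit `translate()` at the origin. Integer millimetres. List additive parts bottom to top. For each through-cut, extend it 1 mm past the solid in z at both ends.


difference() {
  cube([340, 220, 160]);
  translate([260, 140, -1]) cylinder(h = 162, r = 60);
}


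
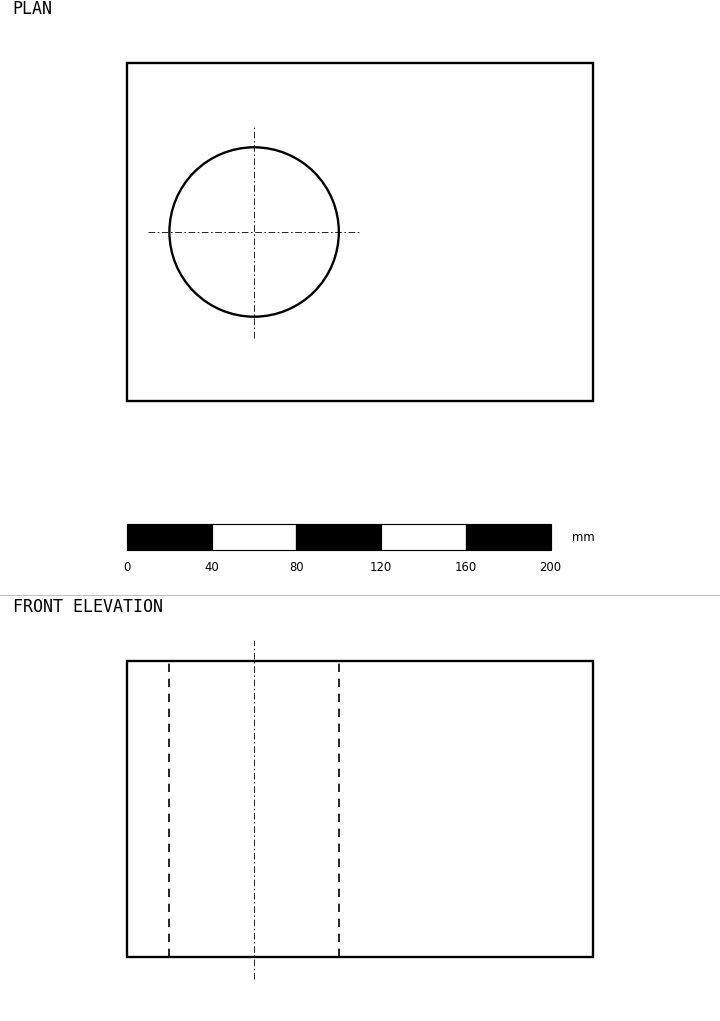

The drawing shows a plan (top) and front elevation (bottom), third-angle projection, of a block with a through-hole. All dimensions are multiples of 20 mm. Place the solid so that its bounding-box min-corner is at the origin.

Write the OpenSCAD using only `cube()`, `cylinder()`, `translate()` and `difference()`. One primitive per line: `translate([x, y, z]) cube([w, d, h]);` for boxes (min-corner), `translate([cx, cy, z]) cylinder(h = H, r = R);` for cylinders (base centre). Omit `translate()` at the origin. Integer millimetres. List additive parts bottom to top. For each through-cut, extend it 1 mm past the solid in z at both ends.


difference() {
  cube([220, 160, 140]);
  translate([60, 80, -1]) cylinder(h = 142, r = 40);
}


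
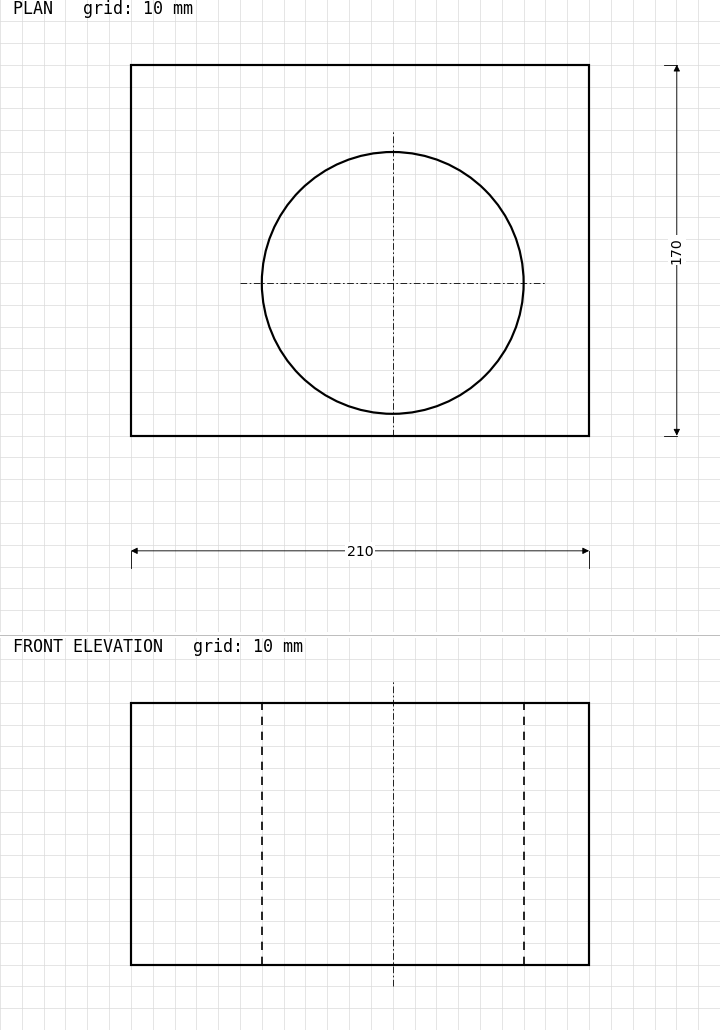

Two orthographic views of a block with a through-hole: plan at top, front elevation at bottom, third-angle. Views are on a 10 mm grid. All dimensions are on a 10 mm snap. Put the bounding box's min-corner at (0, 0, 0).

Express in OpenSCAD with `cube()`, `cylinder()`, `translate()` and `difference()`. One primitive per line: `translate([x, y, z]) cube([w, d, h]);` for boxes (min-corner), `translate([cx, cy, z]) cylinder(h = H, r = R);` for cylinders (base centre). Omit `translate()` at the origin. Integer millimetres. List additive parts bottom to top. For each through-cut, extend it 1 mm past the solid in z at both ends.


difference() {
  cube([210, 170, 120]);
  translate([120, 70, -1]) cylinder(h = 122, r = 60);
}
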